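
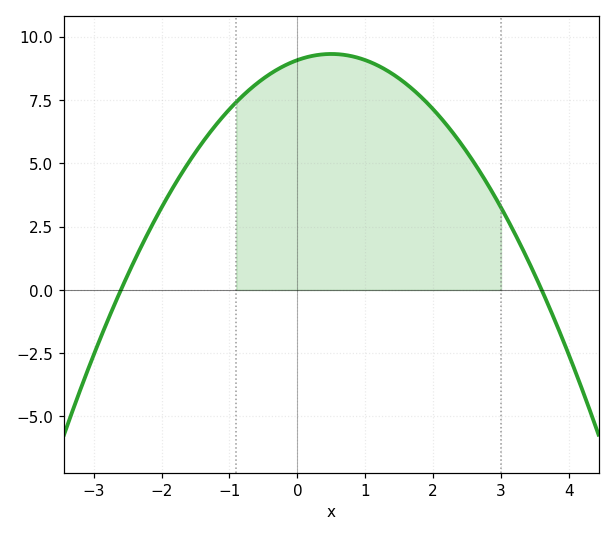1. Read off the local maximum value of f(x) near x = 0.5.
9.32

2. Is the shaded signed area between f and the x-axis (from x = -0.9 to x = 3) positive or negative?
positive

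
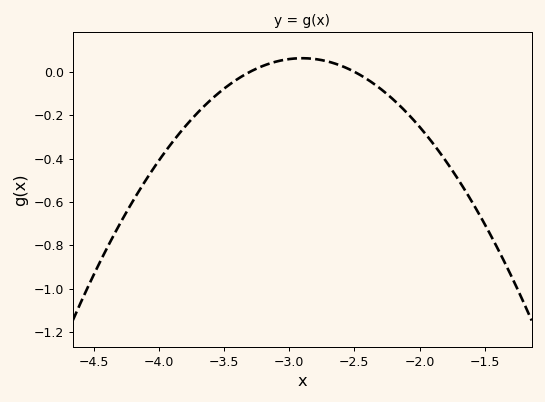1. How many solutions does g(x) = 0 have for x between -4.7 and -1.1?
2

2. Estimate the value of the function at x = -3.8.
-0.26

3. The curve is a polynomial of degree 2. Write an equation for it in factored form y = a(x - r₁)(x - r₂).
y = -0.39(x + 3.3)(x + 2.5)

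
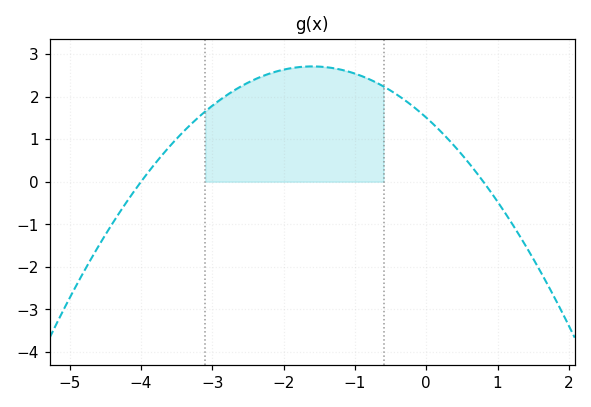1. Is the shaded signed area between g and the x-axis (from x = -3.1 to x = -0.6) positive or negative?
positive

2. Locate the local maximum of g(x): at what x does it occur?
-1.6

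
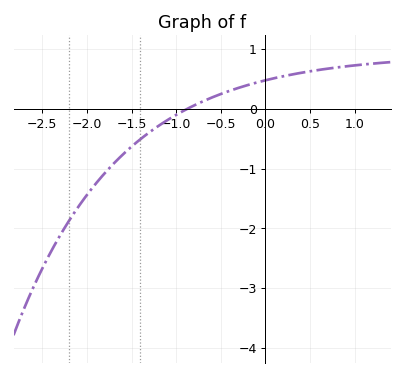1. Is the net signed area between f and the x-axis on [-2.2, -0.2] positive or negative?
negative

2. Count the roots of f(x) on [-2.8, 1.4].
1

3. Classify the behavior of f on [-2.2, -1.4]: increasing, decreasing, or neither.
increasing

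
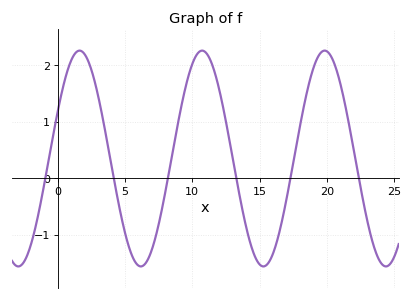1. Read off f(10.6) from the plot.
2.25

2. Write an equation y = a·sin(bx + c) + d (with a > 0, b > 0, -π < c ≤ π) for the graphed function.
y = 1.91sin(0.69x + 0.45) + 0.35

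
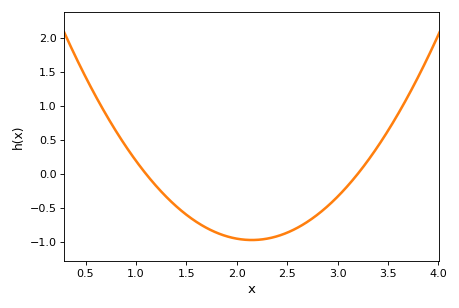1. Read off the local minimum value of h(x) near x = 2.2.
-0.97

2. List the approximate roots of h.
1.1, 3.2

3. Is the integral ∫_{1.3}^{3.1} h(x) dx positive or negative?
negative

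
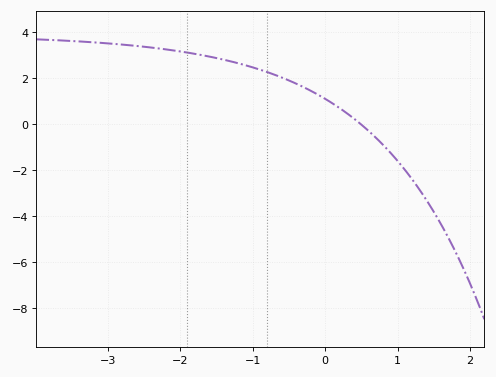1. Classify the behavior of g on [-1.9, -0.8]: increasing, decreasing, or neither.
decreasing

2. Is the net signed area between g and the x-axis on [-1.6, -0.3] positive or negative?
positive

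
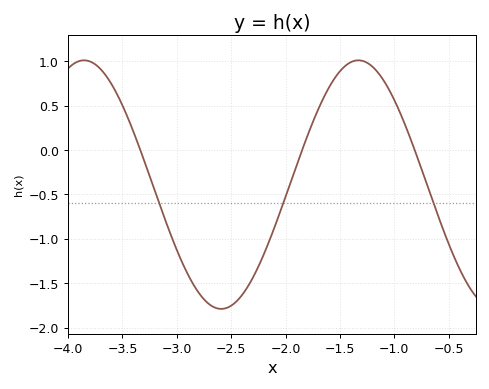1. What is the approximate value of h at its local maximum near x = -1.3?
1.01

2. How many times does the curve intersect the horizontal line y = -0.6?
3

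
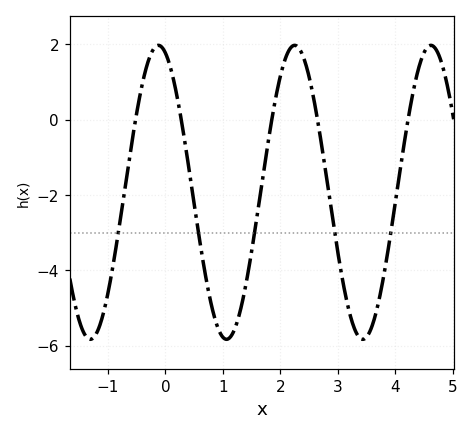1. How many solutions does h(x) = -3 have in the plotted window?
5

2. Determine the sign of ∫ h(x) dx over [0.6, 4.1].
negative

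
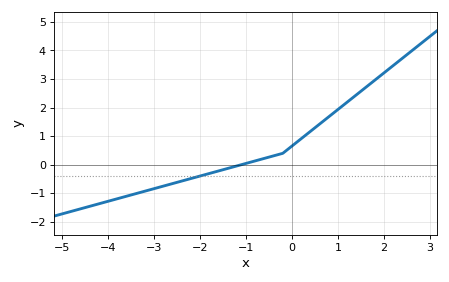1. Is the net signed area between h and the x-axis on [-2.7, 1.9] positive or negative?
positive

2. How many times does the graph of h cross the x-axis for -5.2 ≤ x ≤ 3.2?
1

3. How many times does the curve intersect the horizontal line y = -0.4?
1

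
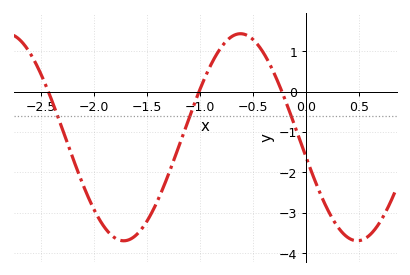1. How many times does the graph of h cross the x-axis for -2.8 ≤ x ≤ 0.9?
3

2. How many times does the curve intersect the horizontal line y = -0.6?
3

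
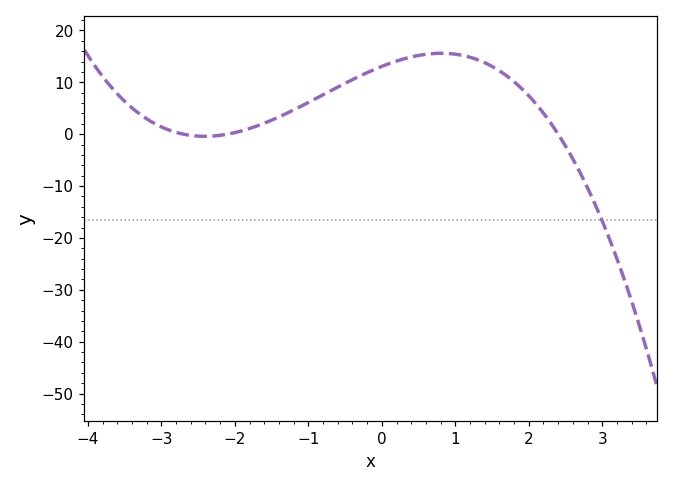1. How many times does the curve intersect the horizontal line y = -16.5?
1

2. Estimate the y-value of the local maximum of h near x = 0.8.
15.6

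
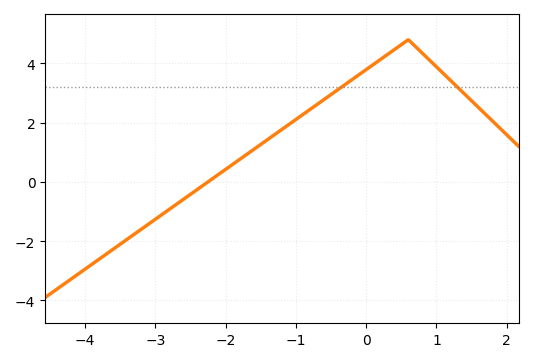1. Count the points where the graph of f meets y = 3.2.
2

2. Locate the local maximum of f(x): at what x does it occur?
0.6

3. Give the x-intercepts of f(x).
-2.3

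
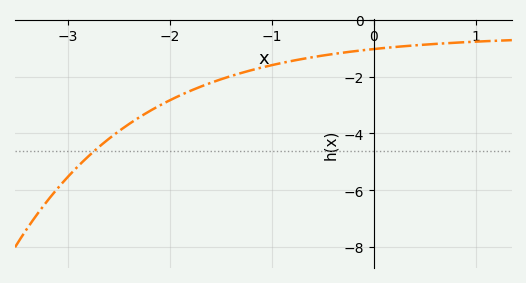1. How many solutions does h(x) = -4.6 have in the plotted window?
1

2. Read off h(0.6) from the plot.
-0.9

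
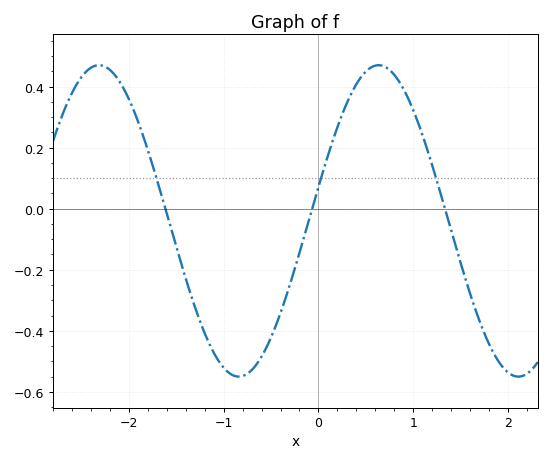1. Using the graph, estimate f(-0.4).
-0.341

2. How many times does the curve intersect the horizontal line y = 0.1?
3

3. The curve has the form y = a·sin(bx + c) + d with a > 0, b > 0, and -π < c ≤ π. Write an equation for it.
y = 0.51sin(2.13x + 0.22) - 0.04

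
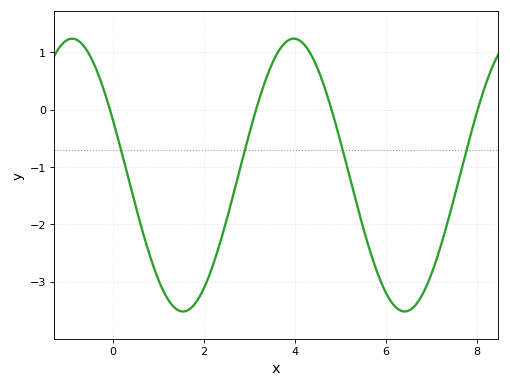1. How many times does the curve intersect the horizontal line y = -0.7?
4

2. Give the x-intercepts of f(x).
-0.069, 3.14, 4.8, 8.01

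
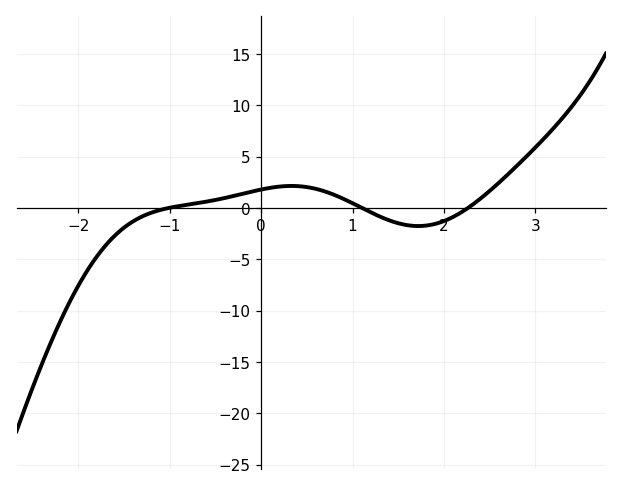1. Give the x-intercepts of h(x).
-1.01, 1.1, 2.26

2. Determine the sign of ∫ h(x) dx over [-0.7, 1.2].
positive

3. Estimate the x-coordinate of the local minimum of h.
1.72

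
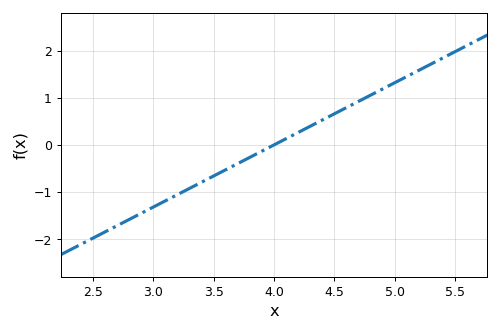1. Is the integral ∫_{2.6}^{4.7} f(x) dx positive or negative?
negative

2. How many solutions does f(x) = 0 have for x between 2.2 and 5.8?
1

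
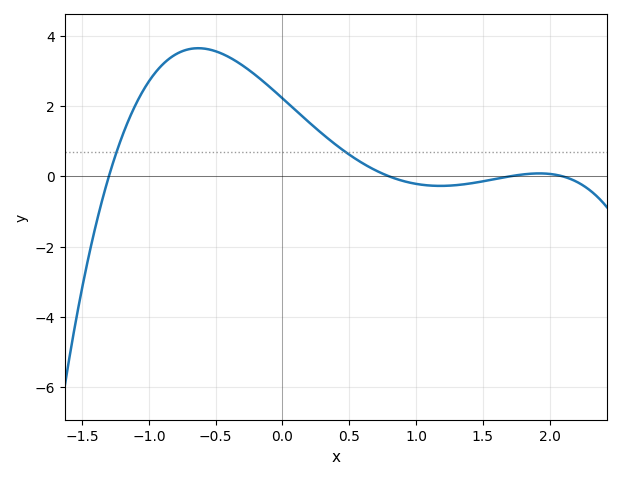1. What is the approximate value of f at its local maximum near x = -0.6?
3.66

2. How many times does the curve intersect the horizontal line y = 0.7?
2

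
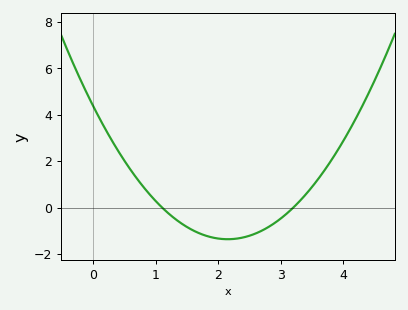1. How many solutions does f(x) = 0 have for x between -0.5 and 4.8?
2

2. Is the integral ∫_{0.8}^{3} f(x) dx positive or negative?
negative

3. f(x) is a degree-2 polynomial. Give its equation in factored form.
y = 1.24(x - 1.1)(x - 3.2)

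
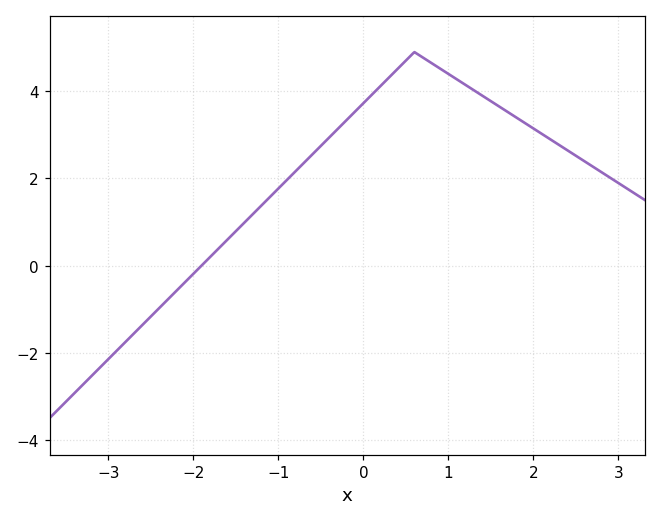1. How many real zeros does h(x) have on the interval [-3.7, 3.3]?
1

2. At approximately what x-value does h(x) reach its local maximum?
0.6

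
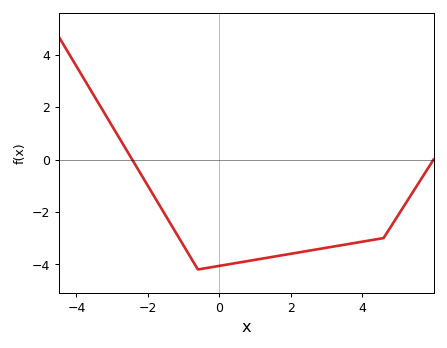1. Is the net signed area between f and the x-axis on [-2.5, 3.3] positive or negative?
negative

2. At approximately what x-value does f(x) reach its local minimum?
-0.6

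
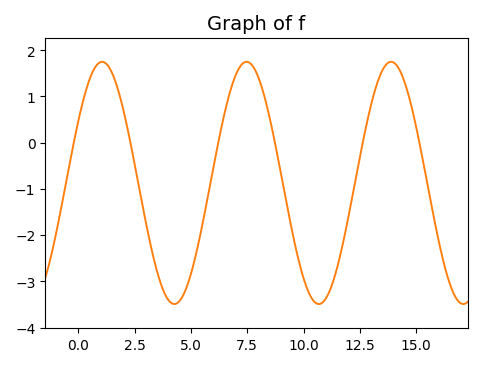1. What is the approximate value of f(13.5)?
1.6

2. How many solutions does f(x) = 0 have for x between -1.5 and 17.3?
6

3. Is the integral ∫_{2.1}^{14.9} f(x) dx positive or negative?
negative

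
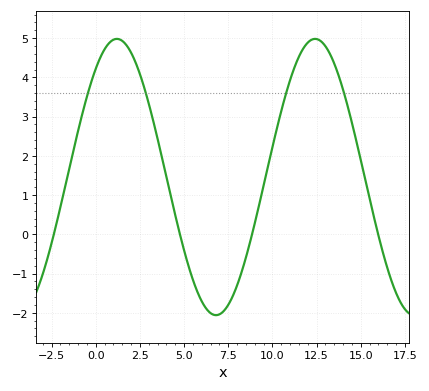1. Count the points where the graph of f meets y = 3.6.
4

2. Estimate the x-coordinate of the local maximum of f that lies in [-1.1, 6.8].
1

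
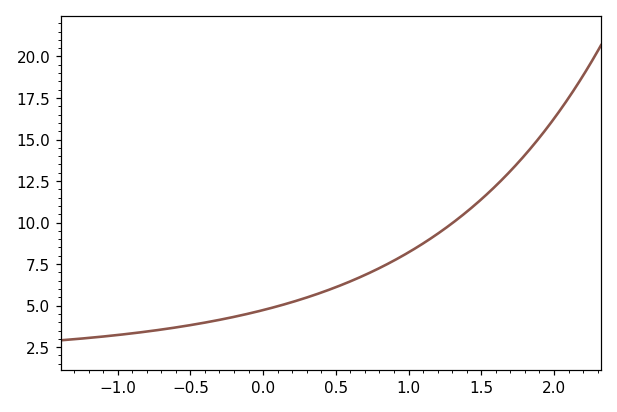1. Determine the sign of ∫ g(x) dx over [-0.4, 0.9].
positive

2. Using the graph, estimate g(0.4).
5.78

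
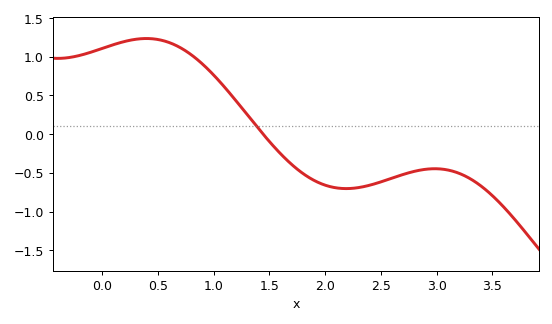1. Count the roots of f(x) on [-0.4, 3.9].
1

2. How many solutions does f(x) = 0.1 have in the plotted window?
1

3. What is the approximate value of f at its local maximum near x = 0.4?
1.25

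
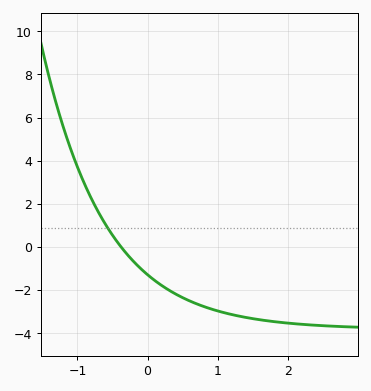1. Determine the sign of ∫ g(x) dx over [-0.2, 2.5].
negative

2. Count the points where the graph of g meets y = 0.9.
1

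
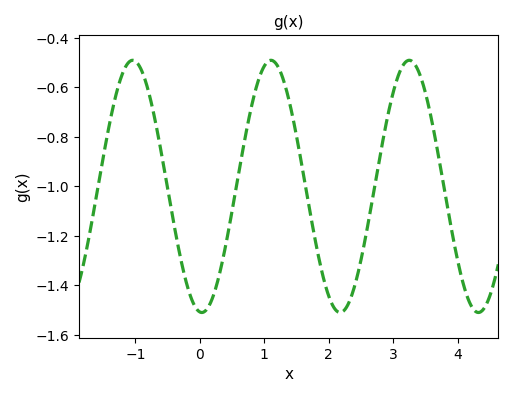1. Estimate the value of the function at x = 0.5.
-1.1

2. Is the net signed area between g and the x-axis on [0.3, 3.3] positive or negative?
negative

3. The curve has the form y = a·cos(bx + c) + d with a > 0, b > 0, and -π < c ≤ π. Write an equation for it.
y = 0.51cos(2.9x + 3.1) - 1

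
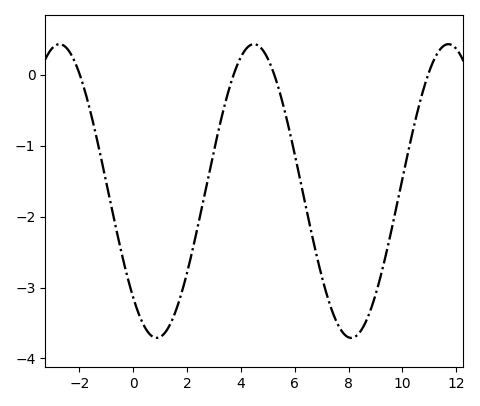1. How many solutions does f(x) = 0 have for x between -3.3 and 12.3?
4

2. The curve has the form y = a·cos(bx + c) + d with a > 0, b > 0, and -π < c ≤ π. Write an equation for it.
y = 2.07cos(0.87x + 2.38) - 1.64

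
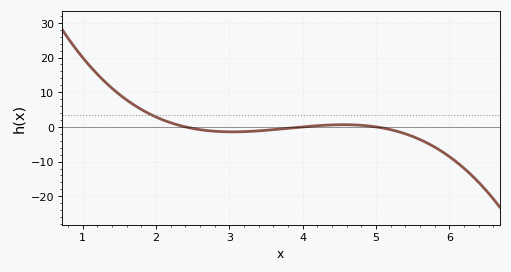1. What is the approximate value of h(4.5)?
1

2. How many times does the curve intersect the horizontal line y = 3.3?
1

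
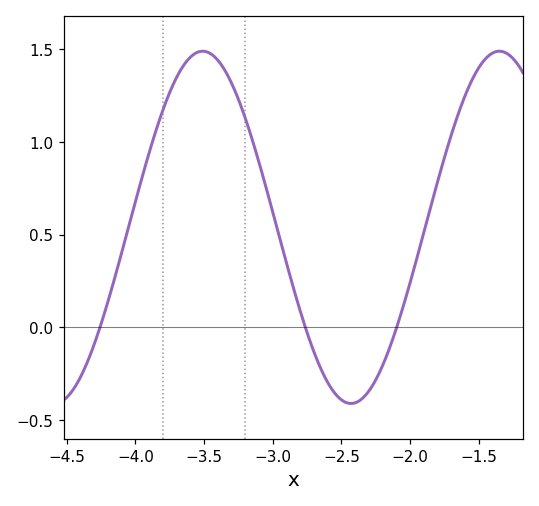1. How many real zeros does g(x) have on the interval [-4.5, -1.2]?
3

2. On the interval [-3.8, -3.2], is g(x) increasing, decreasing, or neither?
neither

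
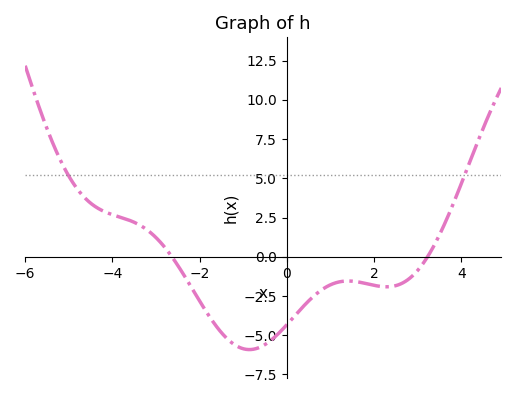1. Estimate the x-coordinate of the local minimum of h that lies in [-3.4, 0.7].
-0.8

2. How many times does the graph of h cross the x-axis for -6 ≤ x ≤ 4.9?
2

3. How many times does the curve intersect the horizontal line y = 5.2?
2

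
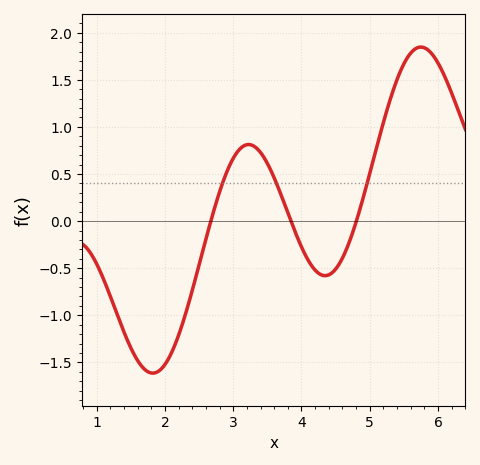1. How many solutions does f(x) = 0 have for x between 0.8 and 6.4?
3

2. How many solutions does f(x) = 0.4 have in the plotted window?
3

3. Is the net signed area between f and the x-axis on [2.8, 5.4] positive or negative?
positive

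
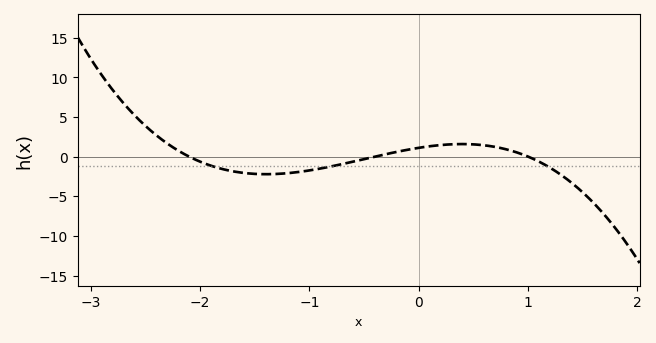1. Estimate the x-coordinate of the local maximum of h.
0.396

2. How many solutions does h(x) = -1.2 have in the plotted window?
3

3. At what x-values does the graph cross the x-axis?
-2.1, -0.4, 1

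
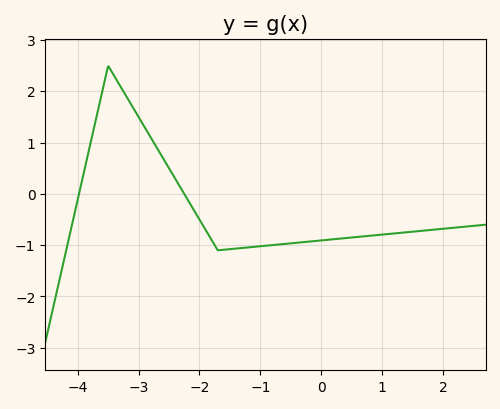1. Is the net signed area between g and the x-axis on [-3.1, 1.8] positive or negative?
negative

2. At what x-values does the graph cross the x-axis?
-4, -2.3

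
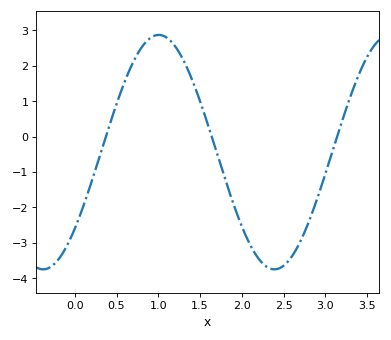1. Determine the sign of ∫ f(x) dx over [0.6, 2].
positive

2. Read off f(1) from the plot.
2.87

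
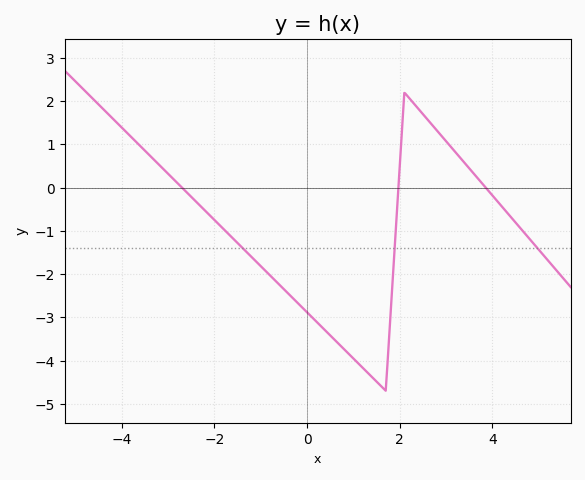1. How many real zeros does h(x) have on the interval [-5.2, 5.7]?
3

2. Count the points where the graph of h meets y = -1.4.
3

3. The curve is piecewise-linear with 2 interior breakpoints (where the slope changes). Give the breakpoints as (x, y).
(1.7, -4.7); (2.1, 2.2)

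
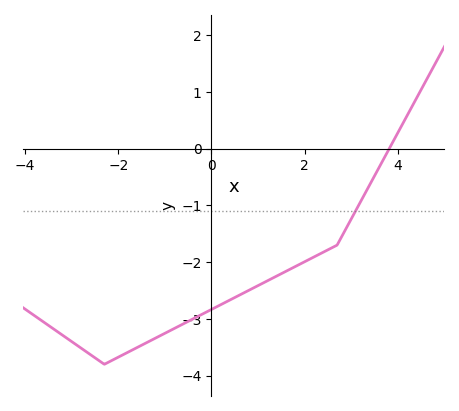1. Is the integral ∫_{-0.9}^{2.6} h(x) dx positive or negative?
negative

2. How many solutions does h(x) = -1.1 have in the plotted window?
1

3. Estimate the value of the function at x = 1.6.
-2.16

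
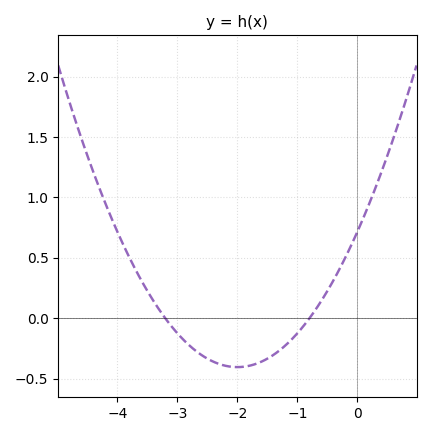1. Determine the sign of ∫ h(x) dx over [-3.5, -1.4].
negative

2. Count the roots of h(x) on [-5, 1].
2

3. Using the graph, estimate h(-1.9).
-0.4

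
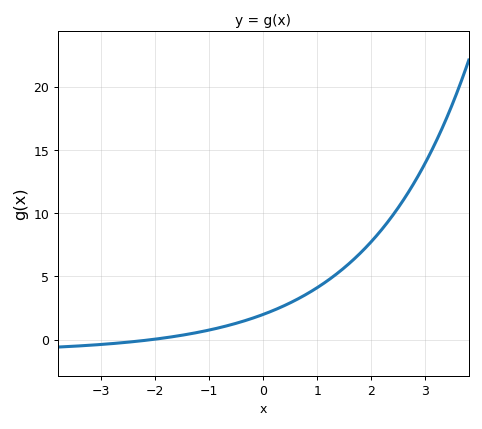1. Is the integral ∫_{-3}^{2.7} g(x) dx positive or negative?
positive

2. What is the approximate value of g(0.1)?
2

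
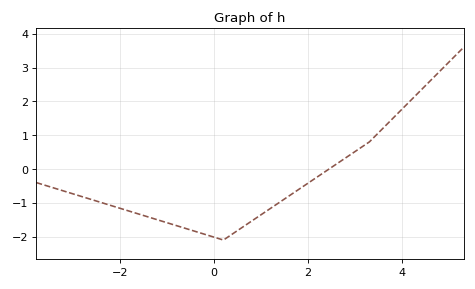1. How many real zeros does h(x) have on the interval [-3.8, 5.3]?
1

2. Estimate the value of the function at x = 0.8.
-1.54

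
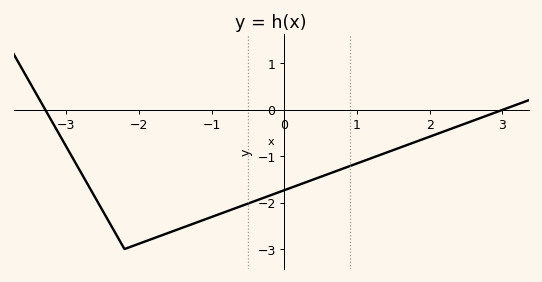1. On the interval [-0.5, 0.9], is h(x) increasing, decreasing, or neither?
increasing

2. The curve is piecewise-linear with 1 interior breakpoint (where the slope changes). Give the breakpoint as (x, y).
(-2.2, -3)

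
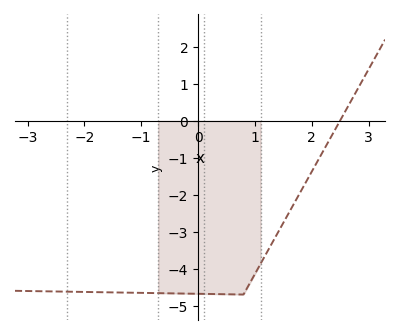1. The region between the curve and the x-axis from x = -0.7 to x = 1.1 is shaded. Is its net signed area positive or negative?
negative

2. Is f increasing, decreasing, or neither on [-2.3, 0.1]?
decreasing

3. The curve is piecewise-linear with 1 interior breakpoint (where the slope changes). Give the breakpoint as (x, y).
(0.8, -4.7)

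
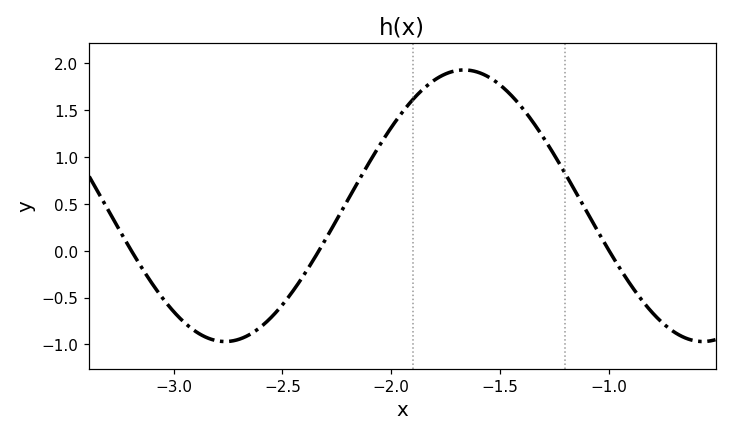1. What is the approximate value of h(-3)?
-0.65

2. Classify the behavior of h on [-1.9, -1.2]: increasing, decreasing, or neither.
neither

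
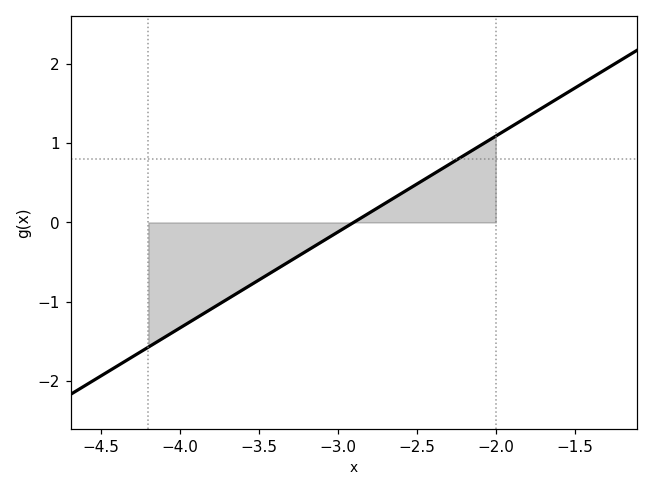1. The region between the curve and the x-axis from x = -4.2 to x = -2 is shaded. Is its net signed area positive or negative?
negative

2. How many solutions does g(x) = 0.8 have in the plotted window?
1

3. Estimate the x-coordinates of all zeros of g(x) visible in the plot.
-2.9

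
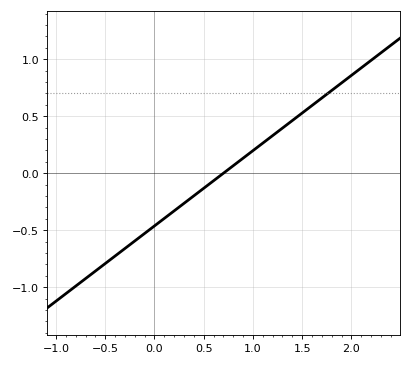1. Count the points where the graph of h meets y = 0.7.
1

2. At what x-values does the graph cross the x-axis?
0.7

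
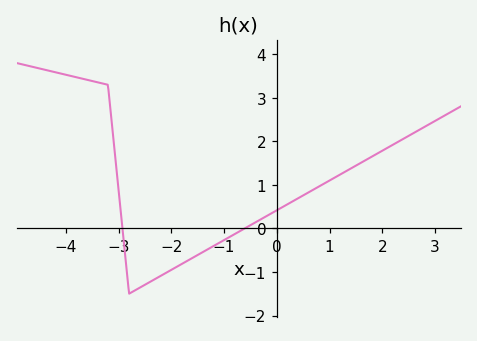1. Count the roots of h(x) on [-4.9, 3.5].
2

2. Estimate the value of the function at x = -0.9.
-0.2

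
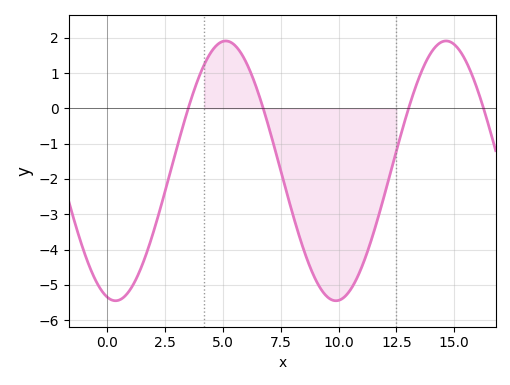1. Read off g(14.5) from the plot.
1.9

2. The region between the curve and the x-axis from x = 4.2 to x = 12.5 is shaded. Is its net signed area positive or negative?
negative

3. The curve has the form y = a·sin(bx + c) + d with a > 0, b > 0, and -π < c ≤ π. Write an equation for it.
y = 3.68sin(0.66x - 1.8) - 1.77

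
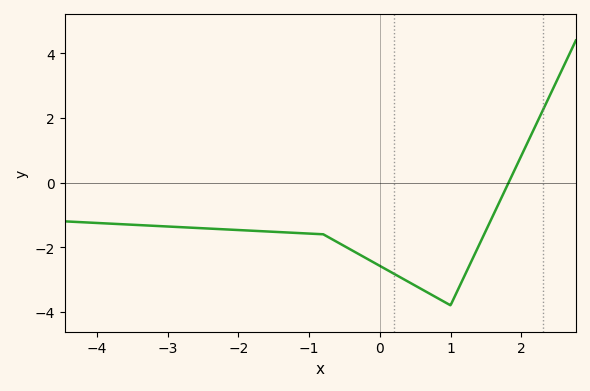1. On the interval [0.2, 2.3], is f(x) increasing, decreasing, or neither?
neither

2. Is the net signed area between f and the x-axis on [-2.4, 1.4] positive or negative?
negative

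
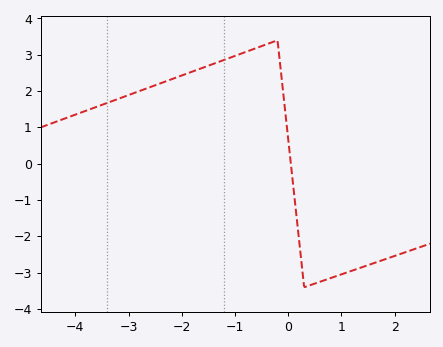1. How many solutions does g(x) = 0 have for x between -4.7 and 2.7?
1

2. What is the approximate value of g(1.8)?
-2.6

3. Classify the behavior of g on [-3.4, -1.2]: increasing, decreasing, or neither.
increasing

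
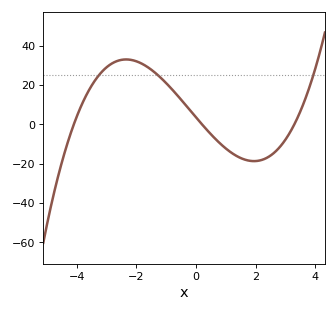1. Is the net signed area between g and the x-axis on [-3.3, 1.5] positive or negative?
positive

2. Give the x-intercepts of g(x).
-4.1, 0.2, 3.3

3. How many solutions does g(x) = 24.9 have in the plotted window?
3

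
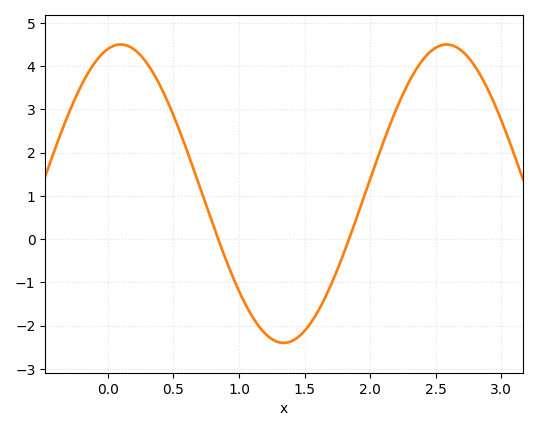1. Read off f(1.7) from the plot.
-1.1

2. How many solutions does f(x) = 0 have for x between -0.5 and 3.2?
2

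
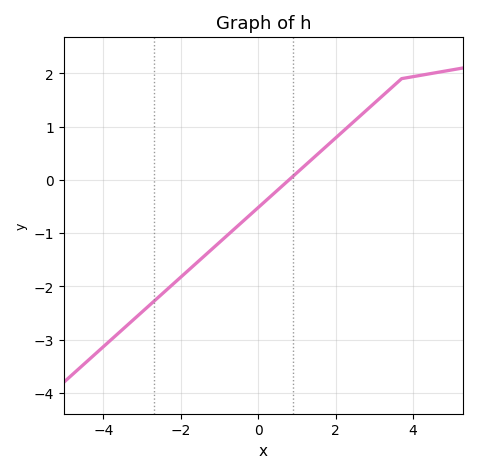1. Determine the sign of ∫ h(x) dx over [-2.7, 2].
negative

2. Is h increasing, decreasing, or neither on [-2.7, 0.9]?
increasing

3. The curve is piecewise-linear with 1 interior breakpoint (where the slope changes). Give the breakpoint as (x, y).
(3.7, 1.9)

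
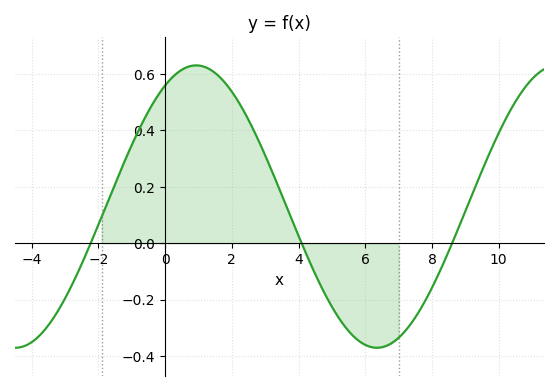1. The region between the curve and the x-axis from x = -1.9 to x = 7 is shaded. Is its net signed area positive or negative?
positive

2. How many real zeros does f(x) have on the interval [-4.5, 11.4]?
3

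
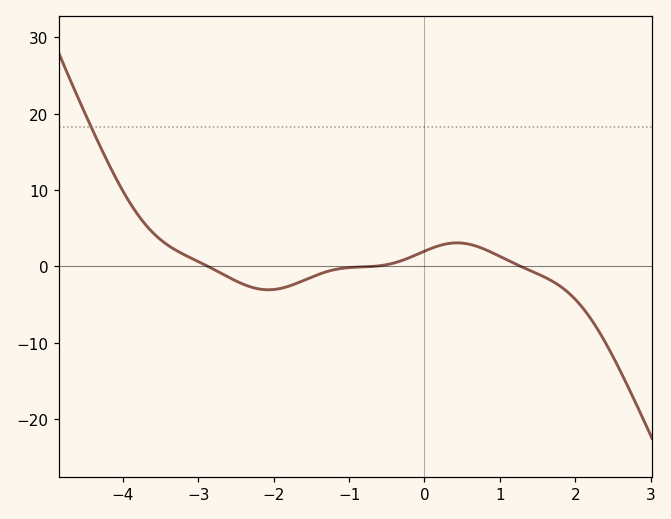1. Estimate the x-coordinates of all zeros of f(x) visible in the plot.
-2.8, -0.6, 1.2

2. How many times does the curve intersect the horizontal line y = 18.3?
1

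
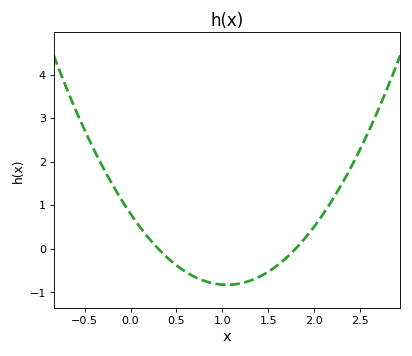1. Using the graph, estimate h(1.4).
-0.651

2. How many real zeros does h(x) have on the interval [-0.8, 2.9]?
2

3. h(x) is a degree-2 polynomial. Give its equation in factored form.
y = 1.48(x - 0.3)(x - 1.8)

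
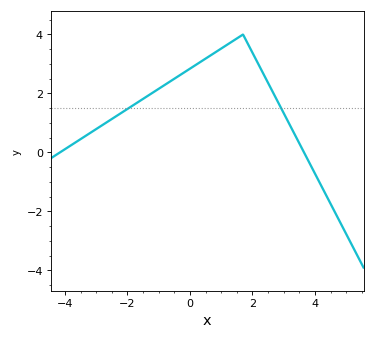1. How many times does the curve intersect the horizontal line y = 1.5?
2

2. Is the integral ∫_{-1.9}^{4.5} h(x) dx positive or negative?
positive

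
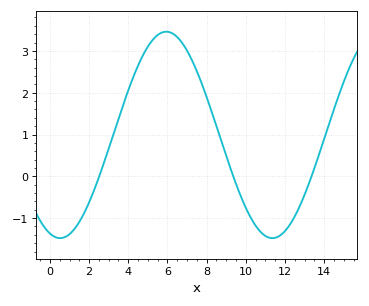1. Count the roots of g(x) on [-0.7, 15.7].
3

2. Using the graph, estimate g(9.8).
-0.5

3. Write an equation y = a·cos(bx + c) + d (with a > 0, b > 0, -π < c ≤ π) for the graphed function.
y = 2.47cos(0.58x + 2.8) + 0.99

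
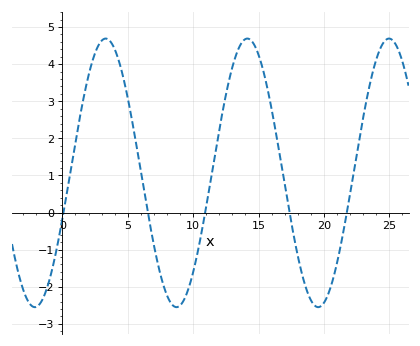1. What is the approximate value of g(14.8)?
4.4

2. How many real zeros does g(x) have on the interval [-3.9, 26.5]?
5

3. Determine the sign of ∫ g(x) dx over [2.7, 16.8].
positive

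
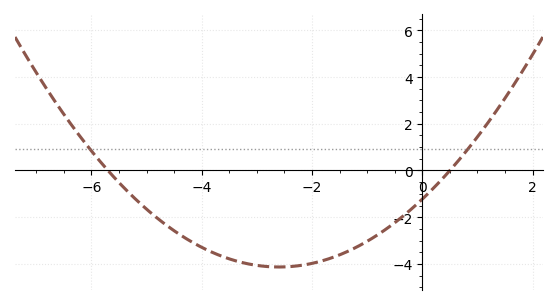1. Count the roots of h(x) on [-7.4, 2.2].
2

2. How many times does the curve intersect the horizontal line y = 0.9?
2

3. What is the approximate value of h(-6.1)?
1.2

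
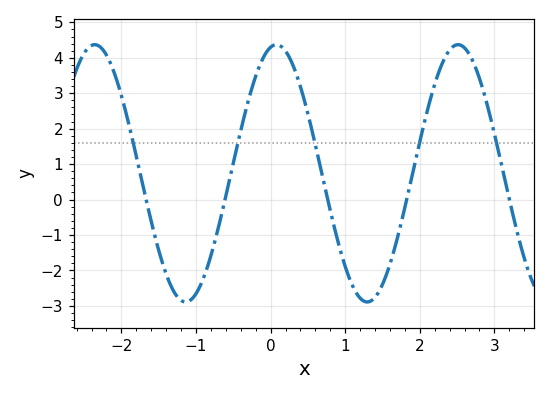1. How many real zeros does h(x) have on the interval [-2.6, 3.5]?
5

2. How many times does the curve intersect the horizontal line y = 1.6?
5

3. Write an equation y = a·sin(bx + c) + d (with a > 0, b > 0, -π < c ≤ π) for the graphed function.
y = 3.63sin(2.58x + 1.37) + 0.74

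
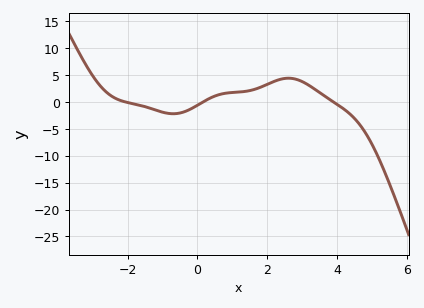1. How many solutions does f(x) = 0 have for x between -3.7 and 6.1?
3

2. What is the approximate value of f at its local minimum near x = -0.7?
-2.2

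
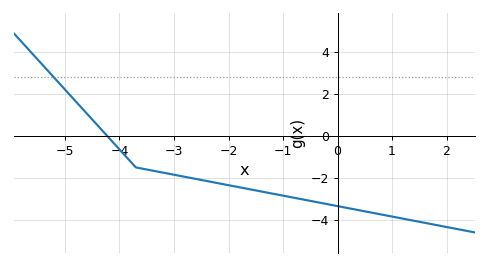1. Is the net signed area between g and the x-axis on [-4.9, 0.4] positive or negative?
negative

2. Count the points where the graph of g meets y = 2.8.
1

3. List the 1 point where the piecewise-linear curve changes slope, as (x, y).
(-3.7, -1.5)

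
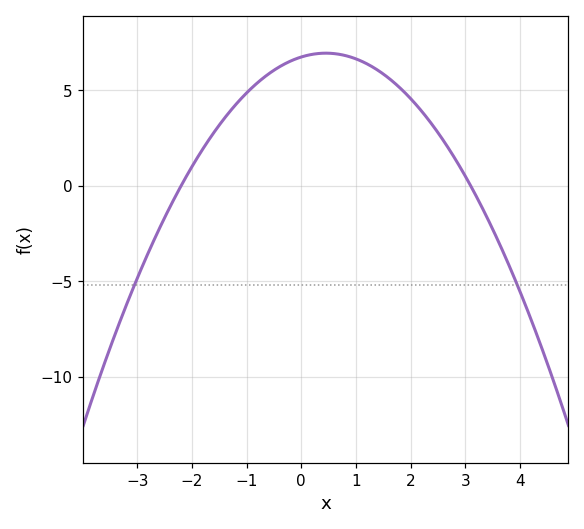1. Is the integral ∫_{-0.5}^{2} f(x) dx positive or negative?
positive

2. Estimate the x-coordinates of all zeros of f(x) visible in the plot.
-2.2, 3.1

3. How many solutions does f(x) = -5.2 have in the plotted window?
2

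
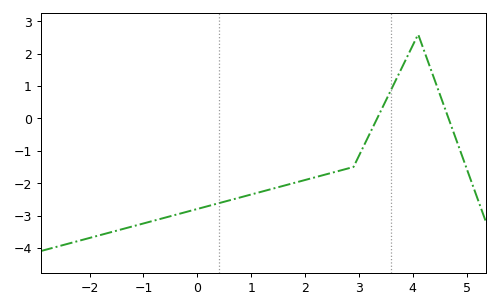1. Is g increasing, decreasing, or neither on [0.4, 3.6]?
increasing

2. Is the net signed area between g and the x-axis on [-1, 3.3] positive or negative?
negative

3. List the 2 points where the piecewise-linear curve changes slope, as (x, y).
(2.9, -1.5); (4.1, 2.6)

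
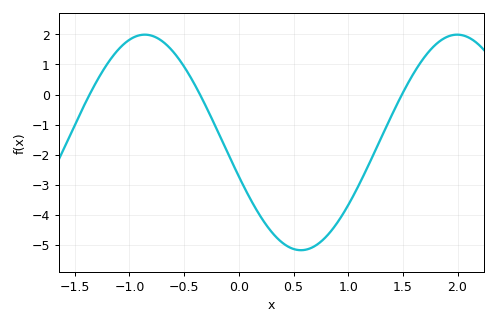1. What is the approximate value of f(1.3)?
-1.4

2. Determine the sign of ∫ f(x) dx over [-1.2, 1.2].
negative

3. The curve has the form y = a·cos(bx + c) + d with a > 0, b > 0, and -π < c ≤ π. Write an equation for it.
y = 3.58cos(2.2x + 1.9) - 1.59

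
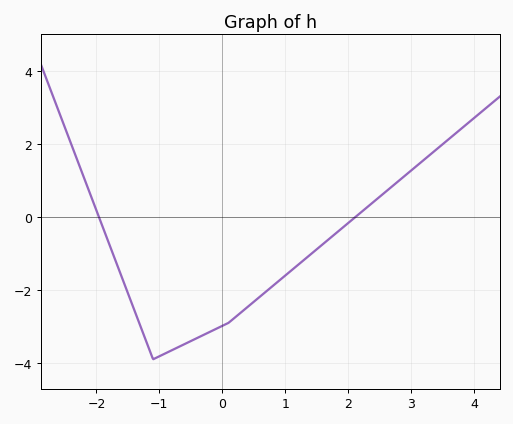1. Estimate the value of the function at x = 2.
-0.167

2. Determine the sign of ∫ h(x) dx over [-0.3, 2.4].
negative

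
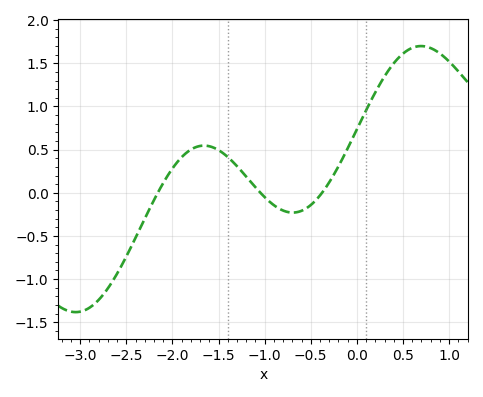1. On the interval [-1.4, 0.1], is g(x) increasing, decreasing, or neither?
neither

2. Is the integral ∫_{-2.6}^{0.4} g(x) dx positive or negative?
positive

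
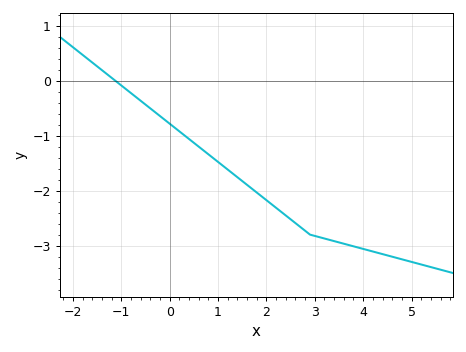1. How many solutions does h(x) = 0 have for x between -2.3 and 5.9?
1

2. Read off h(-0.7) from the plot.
-0.3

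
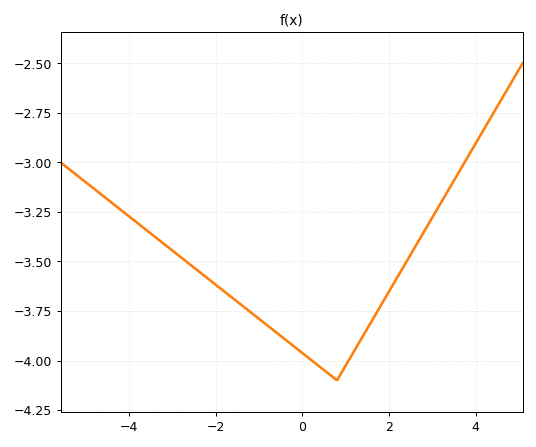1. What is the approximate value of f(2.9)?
-3.32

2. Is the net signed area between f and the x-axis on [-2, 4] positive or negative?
negative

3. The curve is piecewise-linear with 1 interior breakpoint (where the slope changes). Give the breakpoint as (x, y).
(0.8, -4.1)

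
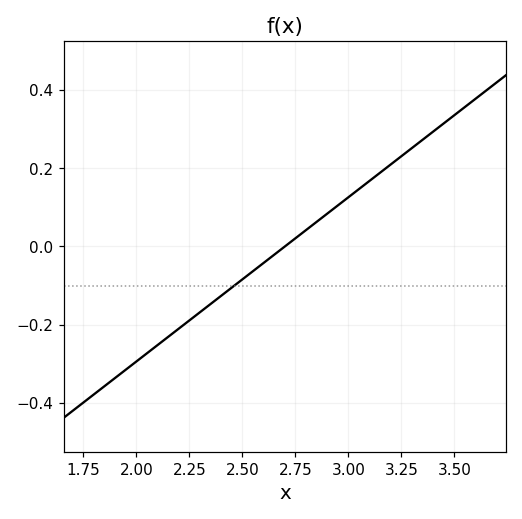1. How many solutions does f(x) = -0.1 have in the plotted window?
1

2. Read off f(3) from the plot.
0.126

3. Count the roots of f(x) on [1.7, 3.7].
1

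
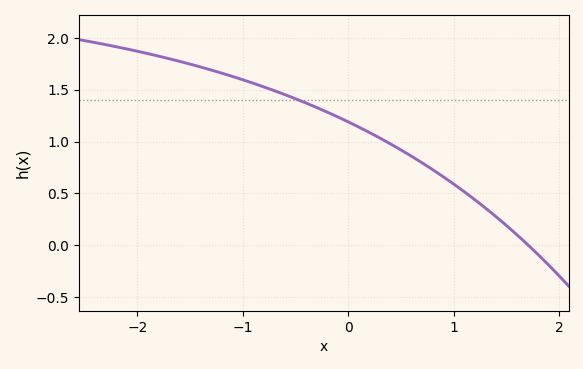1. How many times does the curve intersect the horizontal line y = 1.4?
1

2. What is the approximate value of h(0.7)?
0.8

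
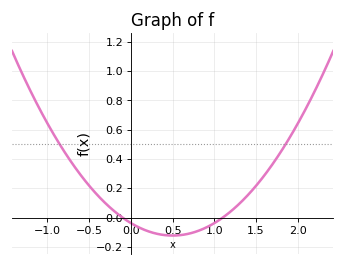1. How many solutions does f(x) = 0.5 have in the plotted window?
2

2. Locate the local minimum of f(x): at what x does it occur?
0.5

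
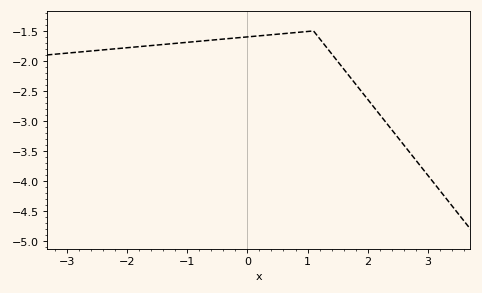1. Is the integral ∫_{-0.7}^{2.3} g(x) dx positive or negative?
negative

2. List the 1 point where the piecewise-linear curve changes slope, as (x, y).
(1.1, -1.5)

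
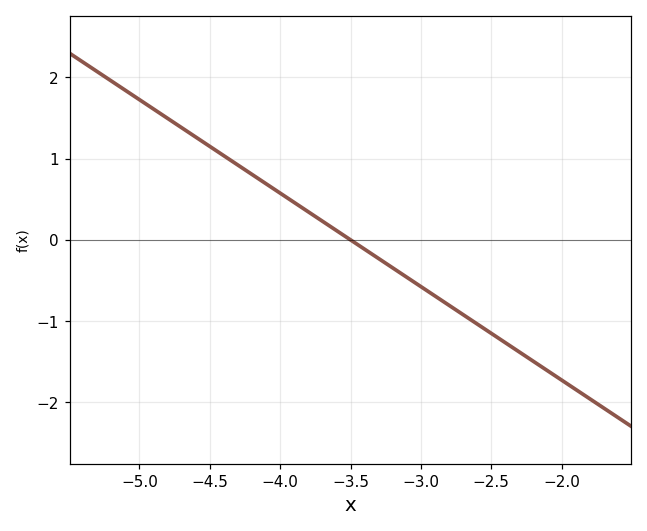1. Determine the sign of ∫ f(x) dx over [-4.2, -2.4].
negative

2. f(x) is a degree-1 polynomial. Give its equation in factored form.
y = -1.15(x + 3.5)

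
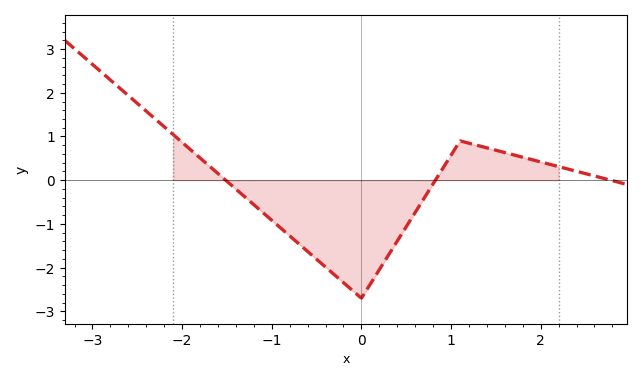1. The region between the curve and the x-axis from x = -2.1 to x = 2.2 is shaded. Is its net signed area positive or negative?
negative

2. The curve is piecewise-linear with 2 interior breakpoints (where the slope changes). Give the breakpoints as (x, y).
(0, -2.7); (1.1, 0.9)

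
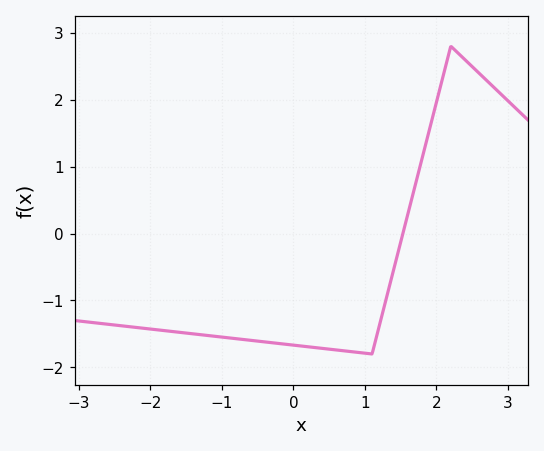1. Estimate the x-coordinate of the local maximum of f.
2.2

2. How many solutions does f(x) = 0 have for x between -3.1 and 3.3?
1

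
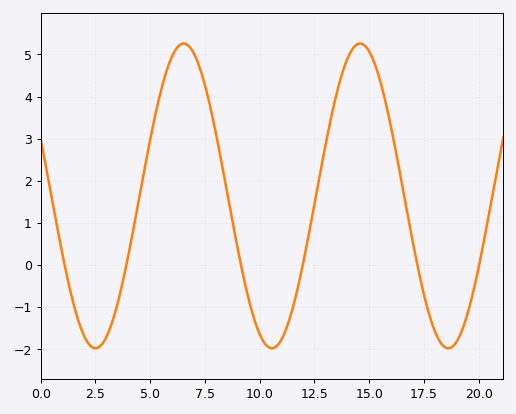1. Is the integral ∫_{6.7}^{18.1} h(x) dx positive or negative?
positive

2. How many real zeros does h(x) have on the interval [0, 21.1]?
6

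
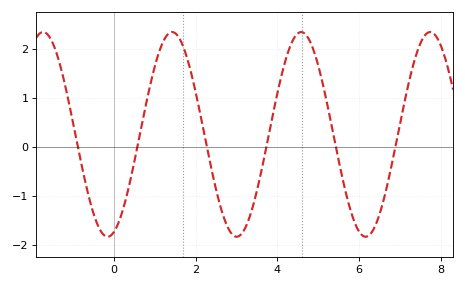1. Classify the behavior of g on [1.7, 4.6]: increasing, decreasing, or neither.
neither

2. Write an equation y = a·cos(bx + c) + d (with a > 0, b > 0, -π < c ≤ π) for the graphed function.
y = 2.09cos(2x - 2.8) + 0.25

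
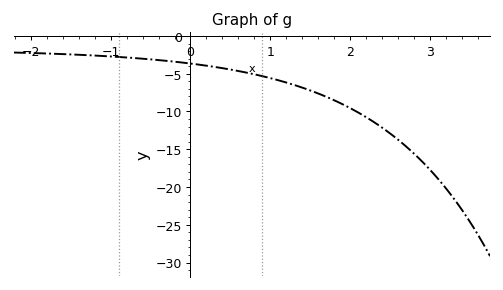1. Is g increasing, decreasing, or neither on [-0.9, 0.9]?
decreasing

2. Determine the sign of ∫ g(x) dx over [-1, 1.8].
negative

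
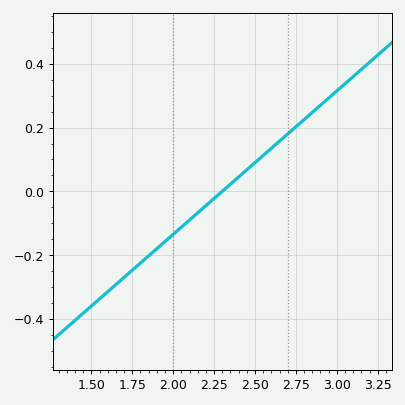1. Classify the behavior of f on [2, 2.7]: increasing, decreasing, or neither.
increasing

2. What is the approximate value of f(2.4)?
0.04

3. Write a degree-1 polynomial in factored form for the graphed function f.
y = 0.45(x - 2.3)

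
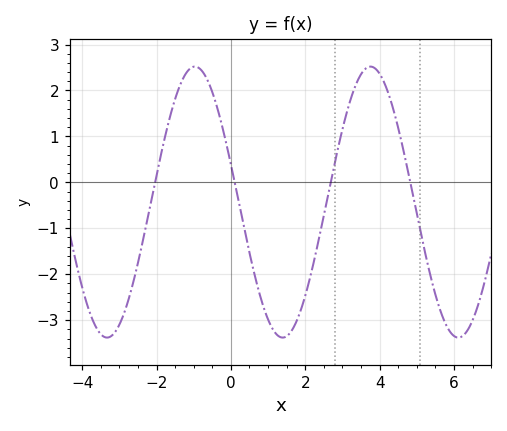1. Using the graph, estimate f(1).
-2.99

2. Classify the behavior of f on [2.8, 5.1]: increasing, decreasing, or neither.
neither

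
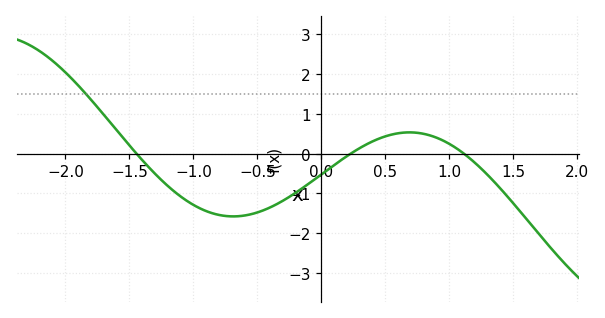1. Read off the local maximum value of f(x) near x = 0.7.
0.5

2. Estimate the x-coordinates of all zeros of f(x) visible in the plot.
-1.4, 0.2, 1.1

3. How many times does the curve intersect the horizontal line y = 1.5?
1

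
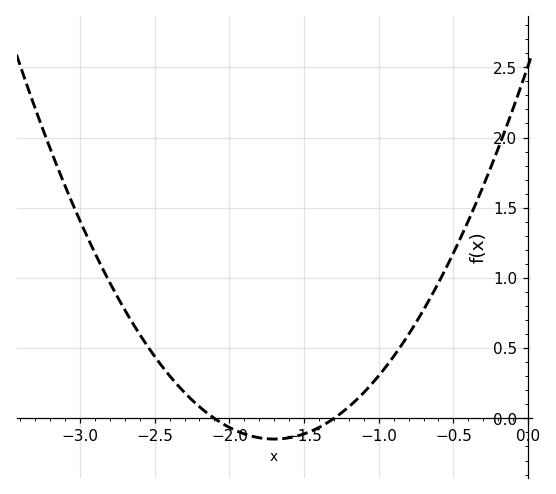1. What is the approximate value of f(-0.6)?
0.95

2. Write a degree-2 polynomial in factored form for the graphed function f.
y = 0.92(x + 2.1)(x + 1.3)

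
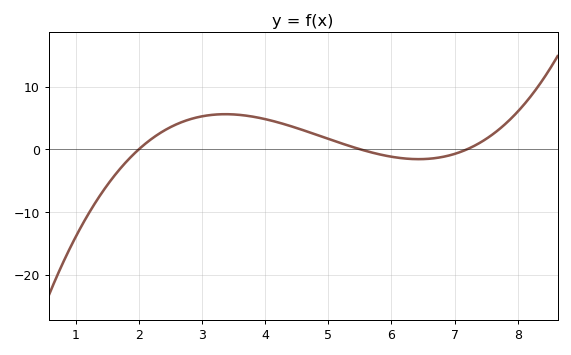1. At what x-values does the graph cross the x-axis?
2, 5.5, 7.2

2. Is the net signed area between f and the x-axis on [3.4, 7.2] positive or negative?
positive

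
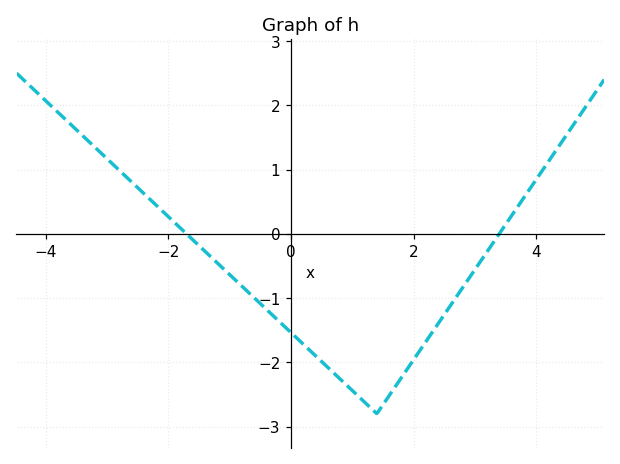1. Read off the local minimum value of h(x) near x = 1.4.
-2.8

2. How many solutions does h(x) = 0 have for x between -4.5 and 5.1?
2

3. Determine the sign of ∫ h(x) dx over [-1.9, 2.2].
negative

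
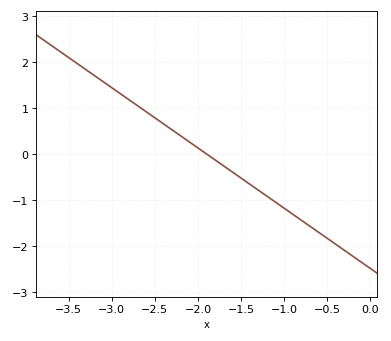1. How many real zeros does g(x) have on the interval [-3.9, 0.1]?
1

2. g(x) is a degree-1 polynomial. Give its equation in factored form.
y = -1.31(x + 1.9)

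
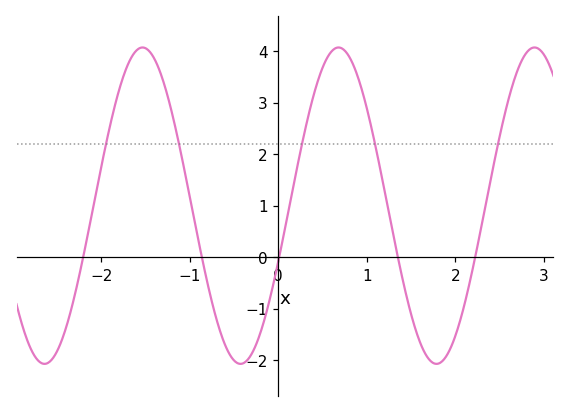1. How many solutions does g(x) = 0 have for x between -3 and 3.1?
5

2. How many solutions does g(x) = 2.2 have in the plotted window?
5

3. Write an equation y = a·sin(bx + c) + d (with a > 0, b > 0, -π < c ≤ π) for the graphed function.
y = 3.07sin(2.84x - 0.36) + 1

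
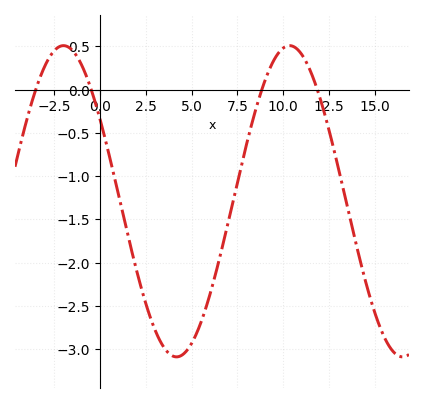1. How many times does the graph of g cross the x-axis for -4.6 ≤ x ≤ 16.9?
4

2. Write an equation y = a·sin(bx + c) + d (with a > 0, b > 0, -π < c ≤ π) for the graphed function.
y = 1.8sin(0.51x + 2.58) - 1.29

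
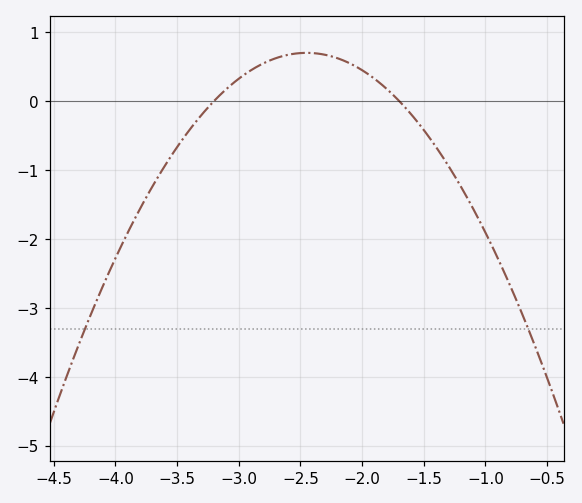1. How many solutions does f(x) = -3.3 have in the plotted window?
2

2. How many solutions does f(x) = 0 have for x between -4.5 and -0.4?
2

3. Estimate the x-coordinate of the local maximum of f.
-2.45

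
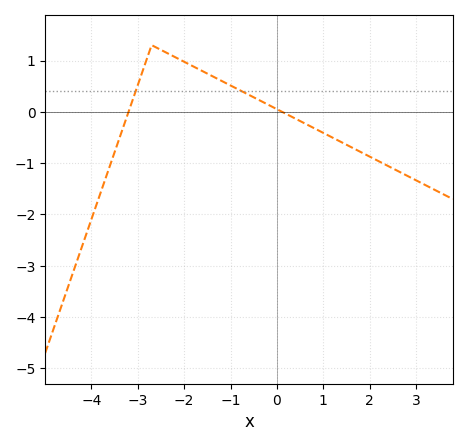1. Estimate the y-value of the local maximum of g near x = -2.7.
1.3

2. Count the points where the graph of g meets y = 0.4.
2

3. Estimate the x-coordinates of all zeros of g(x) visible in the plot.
-3.2, 0.111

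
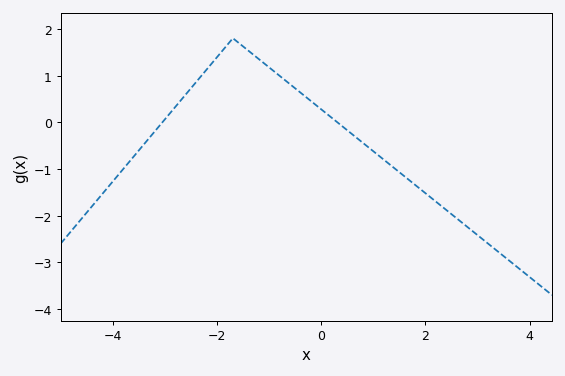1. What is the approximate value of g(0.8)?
-0.4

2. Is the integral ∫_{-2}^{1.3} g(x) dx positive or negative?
positive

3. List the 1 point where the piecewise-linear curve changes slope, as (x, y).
(-1.7, 1.8)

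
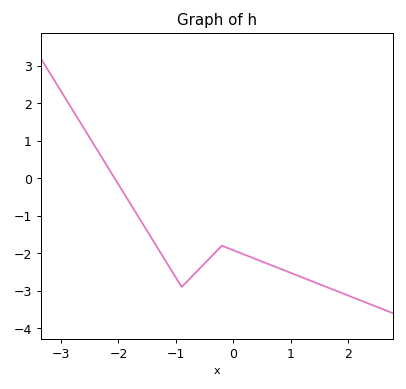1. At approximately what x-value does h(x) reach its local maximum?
-0.199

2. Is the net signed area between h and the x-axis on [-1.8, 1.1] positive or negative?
negative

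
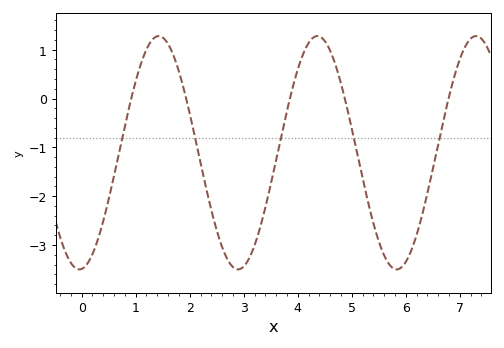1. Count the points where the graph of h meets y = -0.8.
5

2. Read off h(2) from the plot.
-0.306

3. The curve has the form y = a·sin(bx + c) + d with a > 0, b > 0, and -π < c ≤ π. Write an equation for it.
y = 2.39sin(2.14x - 1.48) - 1.11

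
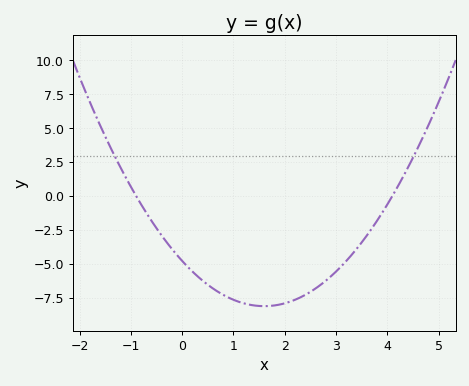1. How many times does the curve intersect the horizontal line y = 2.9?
2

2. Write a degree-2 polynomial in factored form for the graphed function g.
y = 1.3(x + 0.9)(x - 4.1)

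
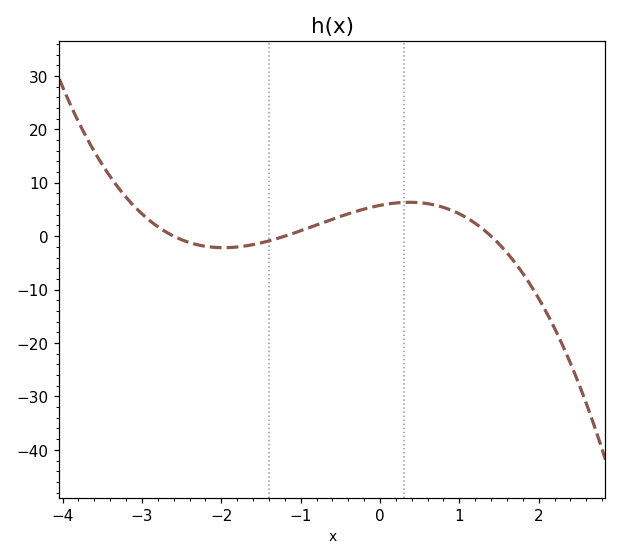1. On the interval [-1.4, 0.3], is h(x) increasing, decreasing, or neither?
increasing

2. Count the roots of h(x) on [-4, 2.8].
3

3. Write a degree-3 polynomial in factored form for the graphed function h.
y = -1.32(x + 2.6)(x + 1.2)(x - 1.4)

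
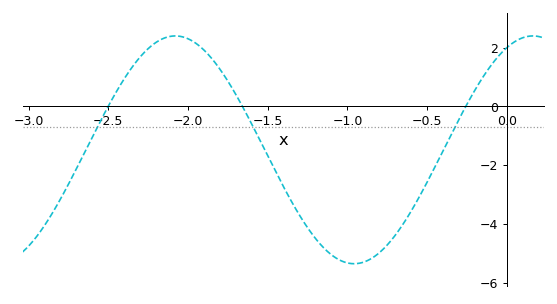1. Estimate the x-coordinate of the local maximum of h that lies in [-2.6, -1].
-2.1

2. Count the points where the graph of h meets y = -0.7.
3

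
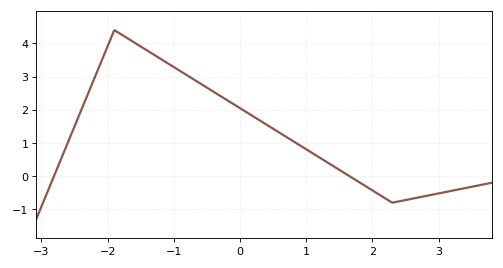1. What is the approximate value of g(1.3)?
0.438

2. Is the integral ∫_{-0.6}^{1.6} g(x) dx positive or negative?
positive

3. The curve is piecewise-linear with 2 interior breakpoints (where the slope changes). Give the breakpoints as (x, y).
(-1.9, 4.4); (2.3, -0.8)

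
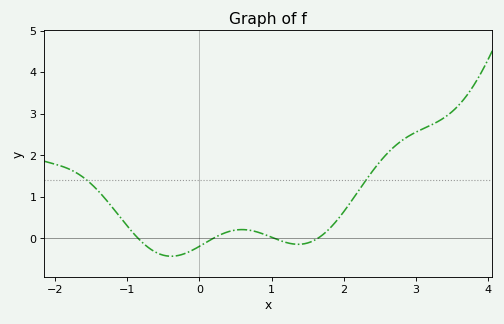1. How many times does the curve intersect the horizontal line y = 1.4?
2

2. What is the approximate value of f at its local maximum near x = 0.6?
0.21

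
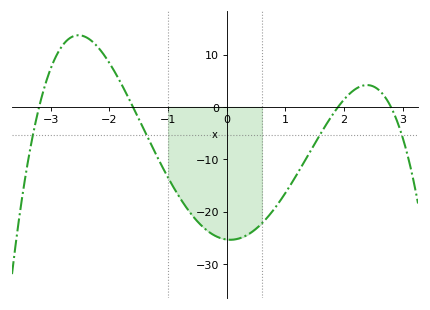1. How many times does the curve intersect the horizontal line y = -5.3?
4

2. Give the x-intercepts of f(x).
-3.2, -1.6, 1.9, 2.8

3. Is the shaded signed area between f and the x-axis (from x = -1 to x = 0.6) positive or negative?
negative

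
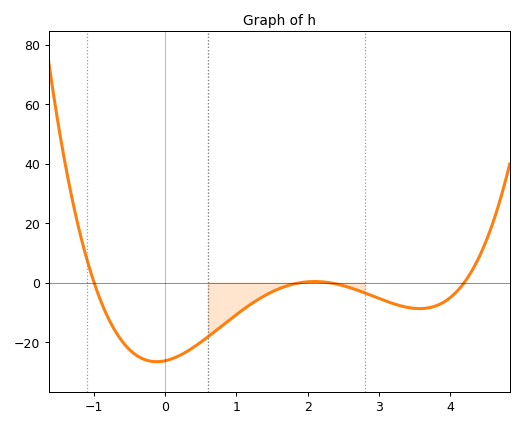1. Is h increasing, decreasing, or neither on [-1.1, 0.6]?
neither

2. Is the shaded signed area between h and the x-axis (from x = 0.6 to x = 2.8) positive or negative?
negative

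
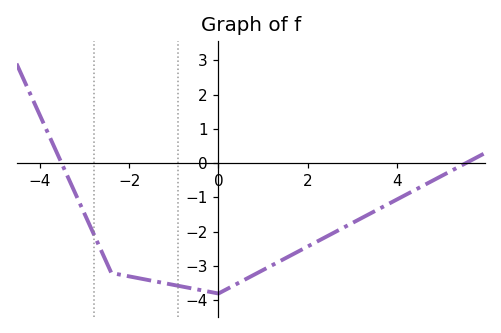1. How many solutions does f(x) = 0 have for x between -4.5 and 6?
2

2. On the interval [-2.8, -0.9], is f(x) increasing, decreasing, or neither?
decreasing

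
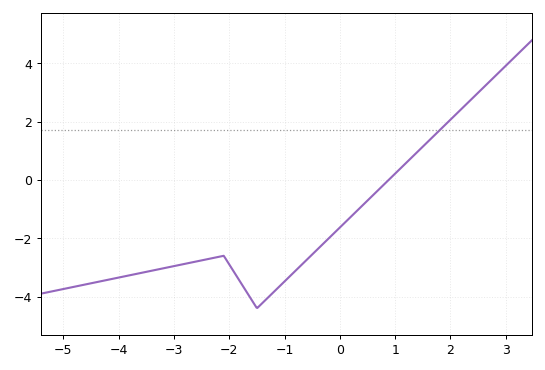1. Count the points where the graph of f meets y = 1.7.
1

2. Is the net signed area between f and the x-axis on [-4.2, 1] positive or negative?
negative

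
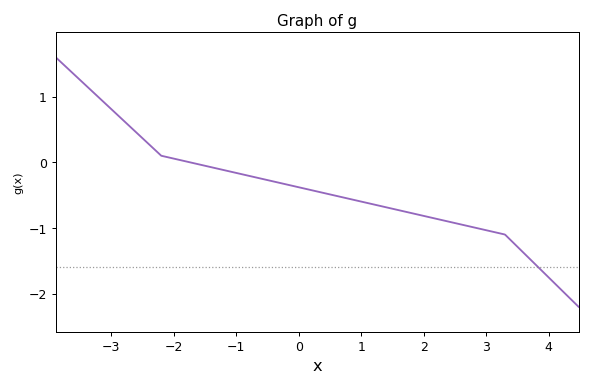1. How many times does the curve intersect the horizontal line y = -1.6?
1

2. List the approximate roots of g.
-1.74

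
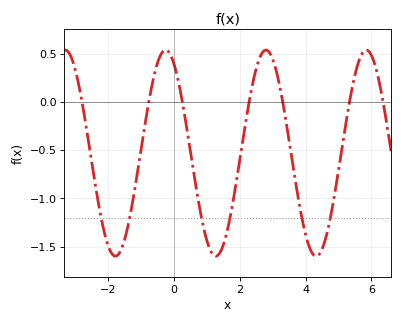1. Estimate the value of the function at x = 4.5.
-1.53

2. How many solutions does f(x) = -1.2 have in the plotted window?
6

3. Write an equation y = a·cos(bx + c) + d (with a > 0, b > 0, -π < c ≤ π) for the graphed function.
y = 1.07cos(2.06x + 0.53) - 0.53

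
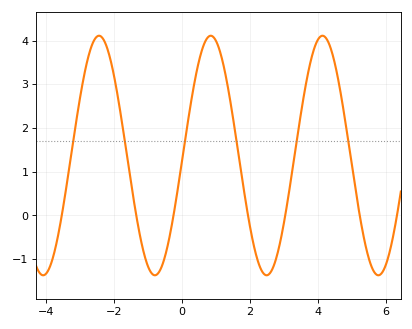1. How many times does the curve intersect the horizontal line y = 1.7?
6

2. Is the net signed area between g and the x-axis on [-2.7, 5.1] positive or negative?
positive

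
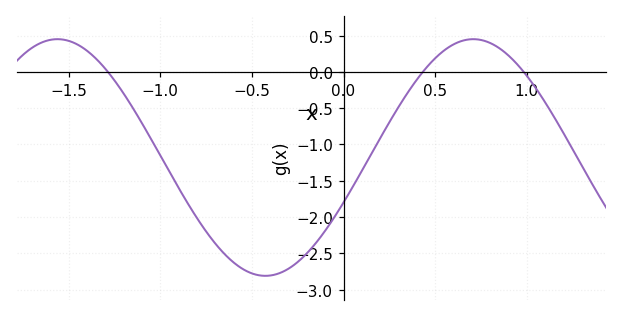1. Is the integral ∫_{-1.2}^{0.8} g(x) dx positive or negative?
negative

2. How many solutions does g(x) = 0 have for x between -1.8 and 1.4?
3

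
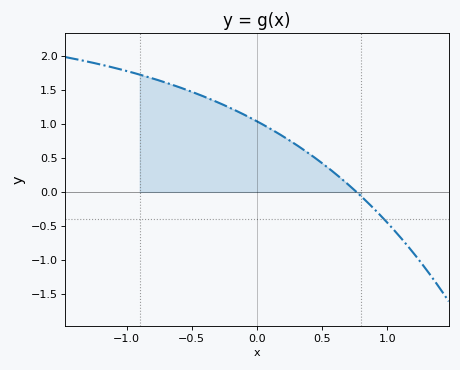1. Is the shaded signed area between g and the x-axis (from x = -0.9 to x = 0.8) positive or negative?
positive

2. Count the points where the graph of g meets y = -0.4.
1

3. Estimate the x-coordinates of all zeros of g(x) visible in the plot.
0.75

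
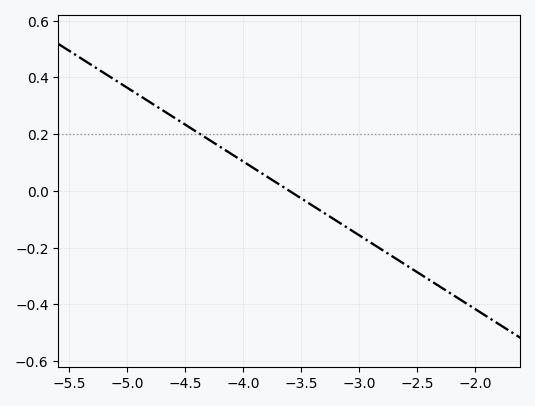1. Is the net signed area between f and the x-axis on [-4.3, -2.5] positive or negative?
negative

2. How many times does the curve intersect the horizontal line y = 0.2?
1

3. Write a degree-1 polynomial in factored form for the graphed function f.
y = -0.26(x + 3.6)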